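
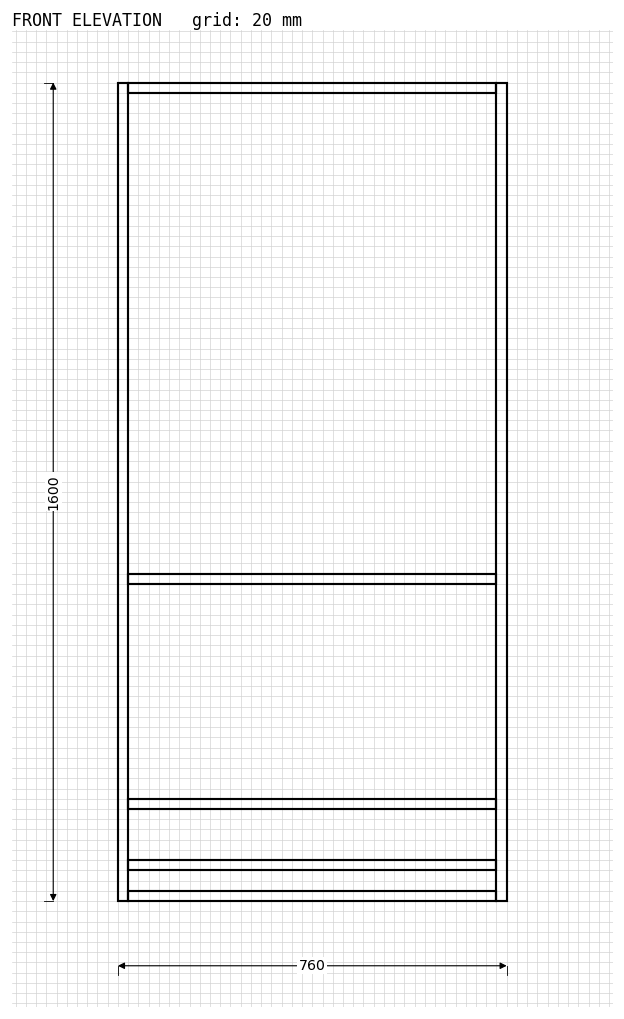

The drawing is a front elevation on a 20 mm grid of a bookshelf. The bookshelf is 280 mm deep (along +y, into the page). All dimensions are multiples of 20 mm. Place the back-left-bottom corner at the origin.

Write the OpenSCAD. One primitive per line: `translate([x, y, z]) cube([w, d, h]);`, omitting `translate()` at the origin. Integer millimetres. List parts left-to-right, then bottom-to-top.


cube([20, 280, 1600]);
translate([20, 0, 0]) cube([720, 280, 20]);
translate([20, 0, 60]) cube([720, 280, 20]);
translate([20, 0, 180]) cube([720, 280, 20]);
translate([20, 0, 620]) cube([720, 280, 20]);
translate([20, 0, 1580]) cube([720, 280, 20]);
translate([740, 0, 0]) cube([20, 280, 1600]);


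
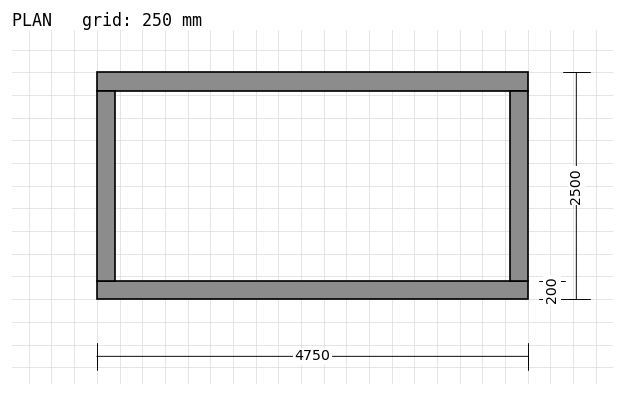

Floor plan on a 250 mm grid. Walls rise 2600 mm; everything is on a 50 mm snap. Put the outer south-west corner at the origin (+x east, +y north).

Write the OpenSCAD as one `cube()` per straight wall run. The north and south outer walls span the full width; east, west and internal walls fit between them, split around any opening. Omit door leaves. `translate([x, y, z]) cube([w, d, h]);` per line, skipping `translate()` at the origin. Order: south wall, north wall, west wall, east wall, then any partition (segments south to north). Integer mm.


cube([4750, 200, 2600]);
translate([0, 2300, 0]) cube([4750, 200, 2600]);
translate([0, 200, 0]) cube([200, 2100, 2600]);
translate([4550, 200, 0]) cube([200, 2100, 2600]);


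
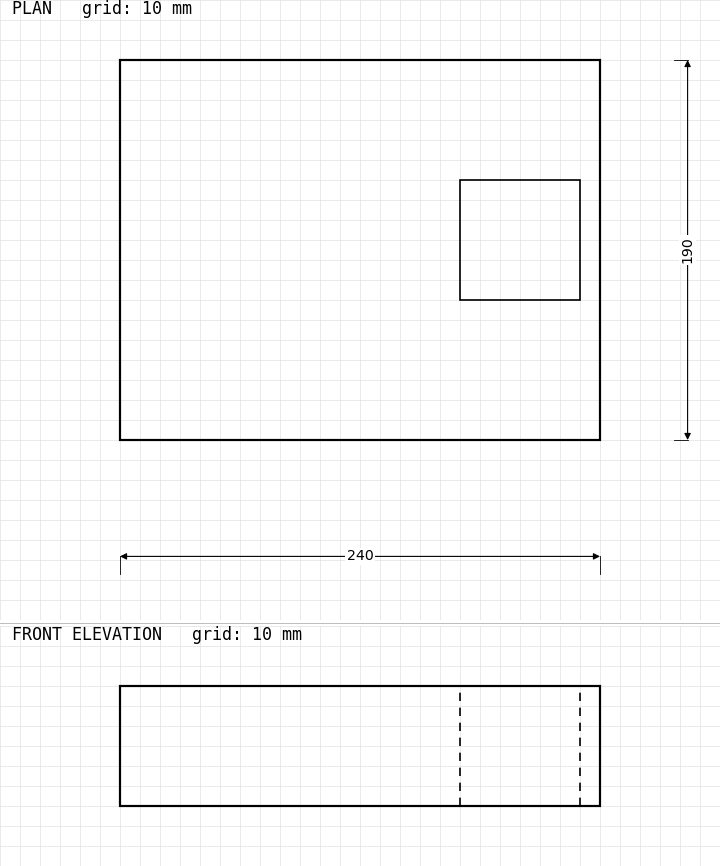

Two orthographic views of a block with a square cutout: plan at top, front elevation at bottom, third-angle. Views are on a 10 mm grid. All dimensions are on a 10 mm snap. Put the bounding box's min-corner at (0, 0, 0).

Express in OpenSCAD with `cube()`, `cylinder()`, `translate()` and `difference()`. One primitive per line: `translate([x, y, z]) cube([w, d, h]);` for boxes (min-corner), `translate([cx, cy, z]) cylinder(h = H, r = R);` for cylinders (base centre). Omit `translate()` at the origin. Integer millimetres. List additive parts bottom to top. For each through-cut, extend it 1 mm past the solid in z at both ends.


difference() {
  cube([240, 190, 60]);
  translate([170, 70, -1]) cube([60, 60, 62]);
}


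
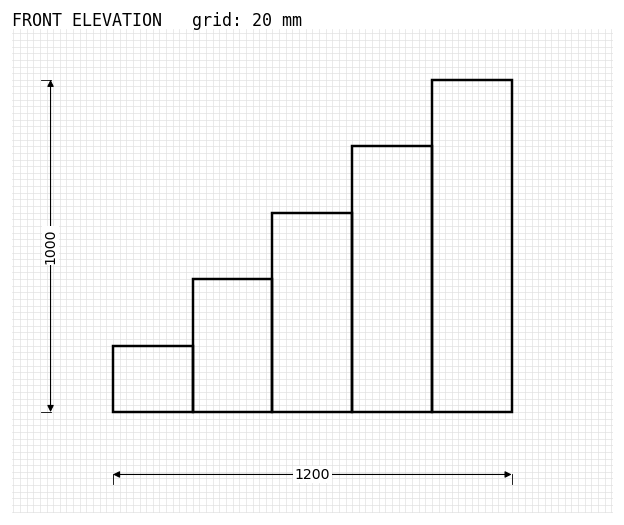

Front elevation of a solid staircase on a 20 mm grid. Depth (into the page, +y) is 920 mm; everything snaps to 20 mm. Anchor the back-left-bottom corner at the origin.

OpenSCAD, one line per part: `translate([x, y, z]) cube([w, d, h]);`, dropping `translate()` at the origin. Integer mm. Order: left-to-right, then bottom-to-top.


cube([240, 920, 200]);
translate([240, 0, 0]) cube([240, 920, 400]);
translate([480, 0, 0]) cube([240, 920, 600]);
translate([720, 0, 0]) cube([240, 920, 800]);
translate([960, 0, 0]) cube([240, 920, 1000]);


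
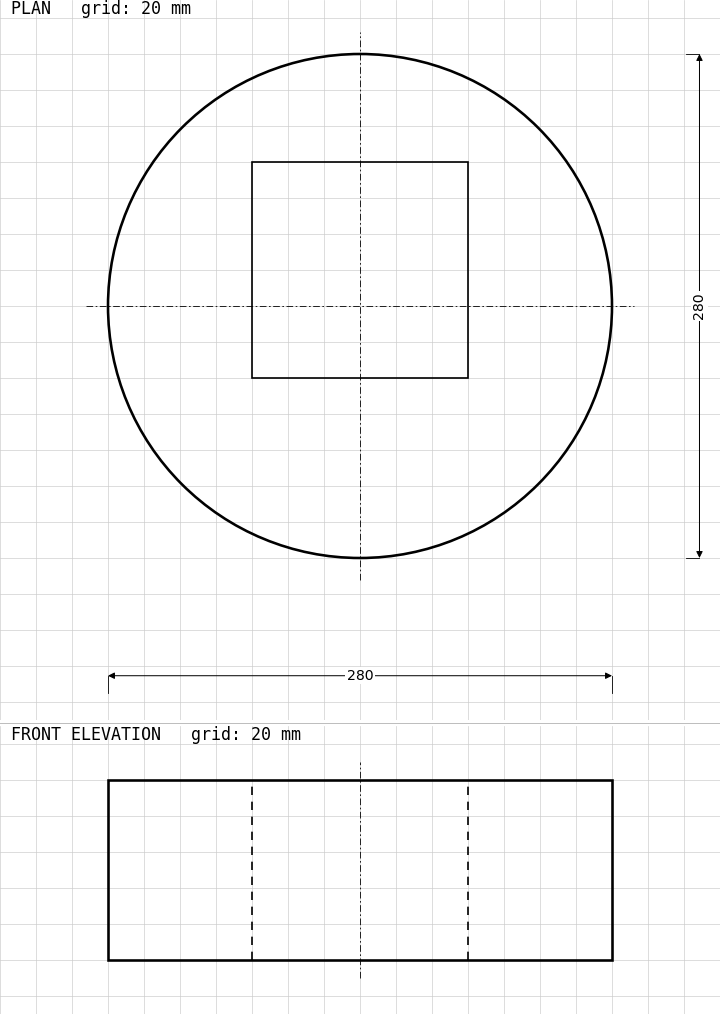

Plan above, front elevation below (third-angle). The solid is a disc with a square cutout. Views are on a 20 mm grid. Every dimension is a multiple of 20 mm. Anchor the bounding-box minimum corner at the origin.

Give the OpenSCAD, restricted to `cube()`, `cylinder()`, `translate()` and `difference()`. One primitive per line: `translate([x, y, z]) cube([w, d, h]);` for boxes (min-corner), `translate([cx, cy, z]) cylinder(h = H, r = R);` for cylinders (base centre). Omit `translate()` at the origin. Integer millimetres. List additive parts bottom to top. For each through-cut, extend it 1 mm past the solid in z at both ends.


difference() {
  translate([140, 140, 0]) cylinder(h = 100, r = 140);
  translate([80, 100, -1]) cube([120, 120, 102]);
}


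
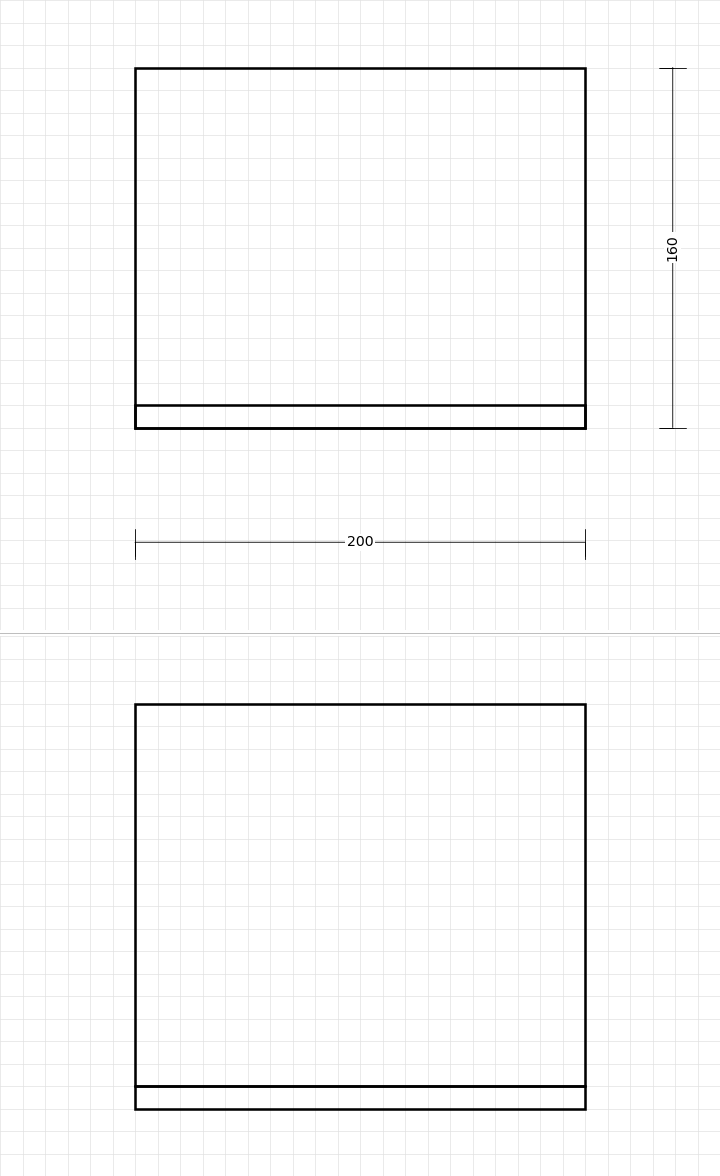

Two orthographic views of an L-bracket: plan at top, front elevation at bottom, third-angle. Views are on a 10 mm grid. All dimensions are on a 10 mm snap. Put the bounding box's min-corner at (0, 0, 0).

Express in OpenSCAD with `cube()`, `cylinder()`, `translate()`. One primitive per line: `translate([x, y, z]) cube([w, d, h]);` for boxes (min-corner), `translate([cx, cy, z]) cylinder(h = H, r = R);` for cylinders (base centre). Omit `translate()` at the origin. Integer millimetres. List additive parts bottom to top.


cube([200, 160, 10]);
translate([0, 0, 10]) cube([200, 10, 170]);


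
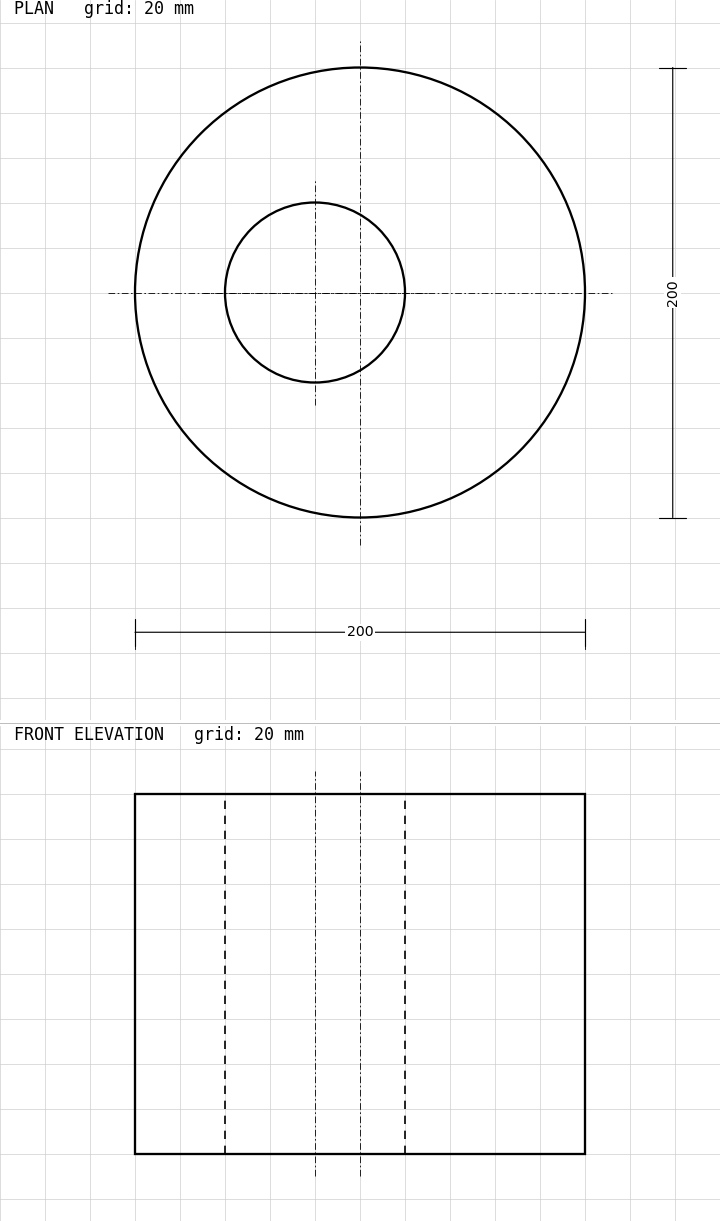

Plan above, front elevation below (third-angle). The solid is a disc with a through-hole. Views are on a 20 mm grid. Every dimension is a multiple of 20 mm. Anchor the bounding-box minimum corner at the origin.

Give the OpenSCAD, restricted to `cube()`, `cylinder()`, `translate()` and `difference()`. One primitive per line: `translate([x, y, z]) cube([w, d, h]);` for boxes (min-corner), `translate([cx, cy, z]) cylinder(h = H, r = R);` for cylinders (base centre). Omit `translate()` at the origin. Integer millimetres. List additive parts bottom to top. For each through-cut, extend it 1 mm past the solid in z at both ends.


difference() {
  translate([100, 100, 0]) cylinder(h = 160, r = 100);
  translate([80, 100, -1]) cylinder(h = 162, r = 40);
}


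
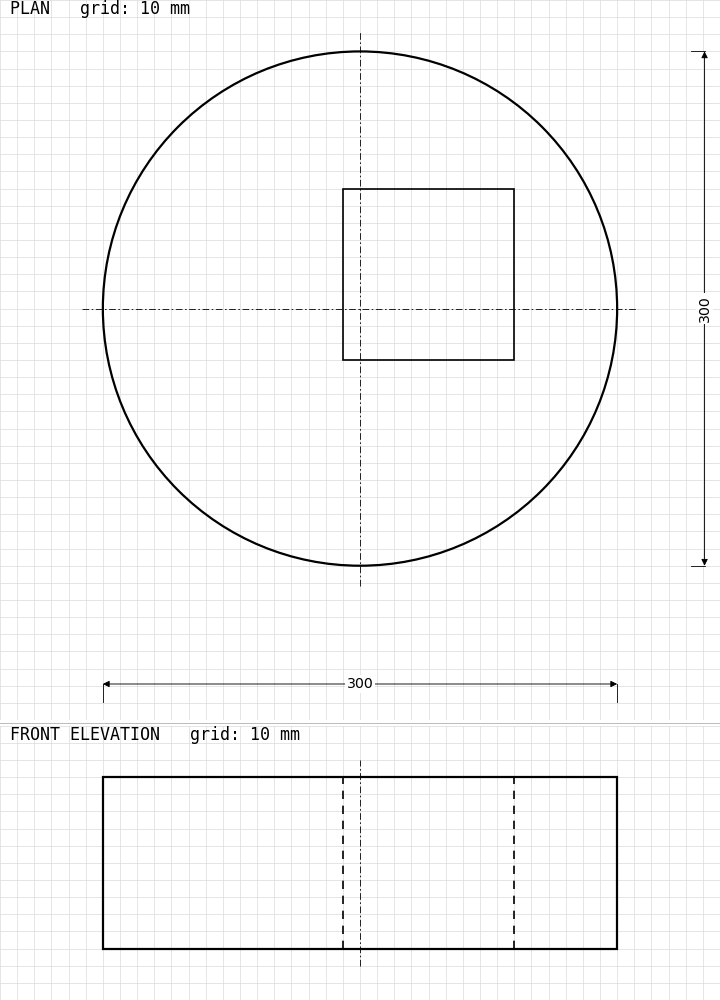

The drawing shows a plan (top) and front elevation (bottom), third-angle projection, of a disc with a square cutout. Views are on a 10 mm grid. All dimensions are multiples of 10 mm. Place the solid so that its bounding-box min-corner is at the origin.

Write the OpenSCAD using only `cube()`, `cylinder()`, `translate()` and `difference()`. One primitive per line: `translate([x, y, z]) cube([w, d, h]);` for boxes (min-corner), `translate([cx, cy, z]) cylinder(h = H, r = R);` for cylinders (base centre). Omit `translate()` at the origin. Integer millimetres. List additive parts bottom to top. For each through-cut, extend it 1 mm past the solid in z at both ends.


difference() {
  translate([150, 150, 0]) cylinder(h = 100, r = 150);
  translate([140, 120, -1]) cube([100, 100, 102]);
}


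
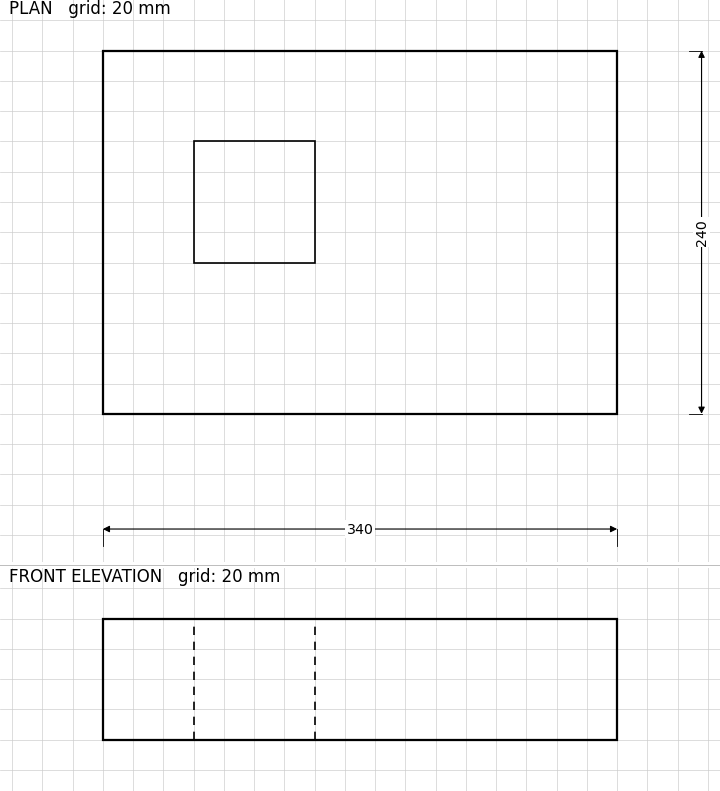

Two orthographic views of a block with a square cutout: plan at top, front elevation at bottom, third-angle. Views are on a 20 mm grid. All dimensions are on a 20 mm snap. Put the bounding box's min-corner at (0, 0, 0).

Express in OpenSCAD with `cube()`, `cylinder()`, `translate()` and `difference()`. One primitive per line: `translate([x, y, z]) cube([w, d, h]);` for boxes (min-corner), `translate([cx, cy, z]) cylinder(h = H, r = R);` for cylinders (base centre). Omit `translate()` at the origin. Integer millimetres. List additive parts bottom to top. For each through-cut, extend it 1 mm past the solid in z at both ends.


difference() {
  cube([340, 240, 80]);
  translate([60, 100, -1]) cube([80, 80, 82]);
}


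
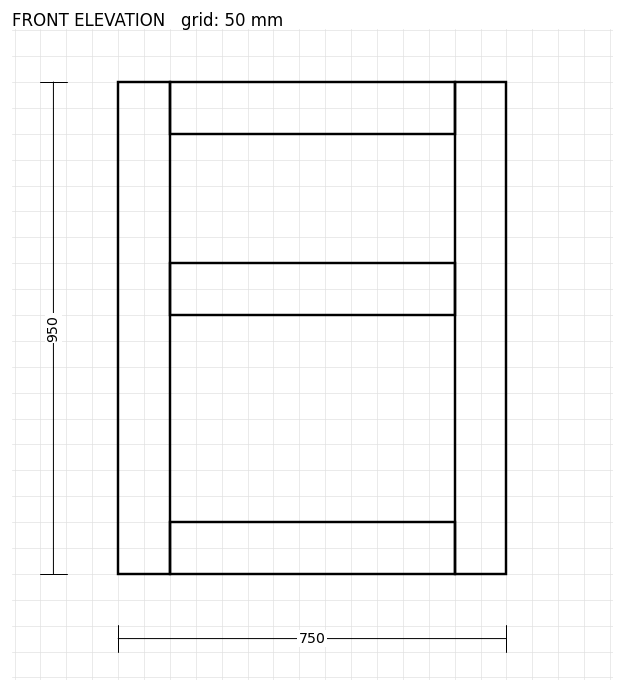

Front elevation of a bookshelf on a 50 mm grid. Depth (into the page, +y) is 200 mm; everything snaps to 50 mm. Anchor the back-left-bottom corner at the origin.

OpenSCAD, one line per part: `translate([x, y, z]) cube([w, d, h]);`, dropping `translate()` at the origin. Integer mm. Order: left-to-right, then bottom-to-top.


cube([100, 200, 950]);
translate([100, 0, 0]) cube([550, 200, 100]);
translate([100, 0, 500]) cube([550, 200, 100]);
translate([100, 0, 850]) cube([550, 200, 100]);
translate([650, 0, 0]) cube([100, 200, 950]);


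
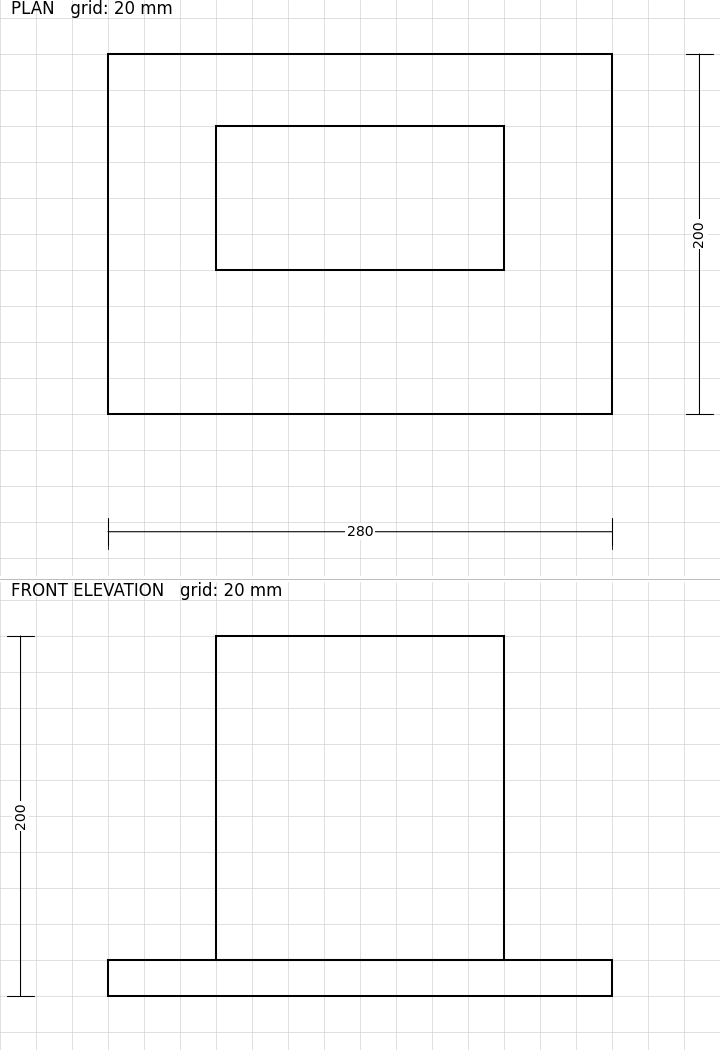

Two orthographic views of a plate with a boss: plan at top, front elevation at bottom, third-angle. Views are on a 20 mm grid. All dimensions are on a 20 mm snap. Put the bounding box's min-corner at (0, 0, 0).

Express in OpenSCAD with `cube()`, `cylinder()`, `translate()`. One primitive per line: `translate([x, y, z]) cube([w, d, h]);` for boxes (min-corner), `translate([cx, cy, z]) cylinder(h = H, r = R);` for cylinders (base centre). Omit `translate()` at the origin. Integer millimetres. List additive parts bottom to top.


cube([280, 200, 20]);
translate([60, 80, 20]) cube([160, 80, 180]);


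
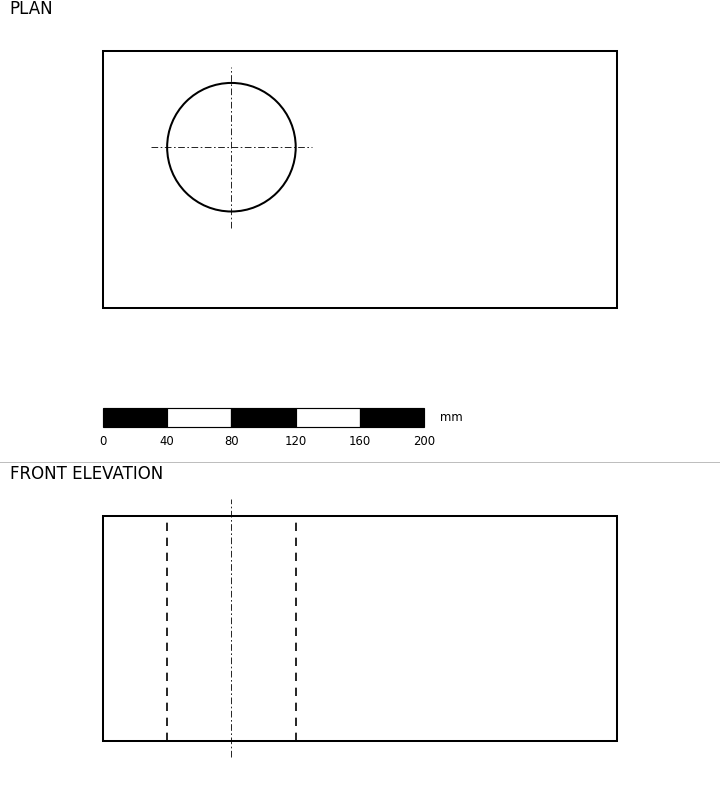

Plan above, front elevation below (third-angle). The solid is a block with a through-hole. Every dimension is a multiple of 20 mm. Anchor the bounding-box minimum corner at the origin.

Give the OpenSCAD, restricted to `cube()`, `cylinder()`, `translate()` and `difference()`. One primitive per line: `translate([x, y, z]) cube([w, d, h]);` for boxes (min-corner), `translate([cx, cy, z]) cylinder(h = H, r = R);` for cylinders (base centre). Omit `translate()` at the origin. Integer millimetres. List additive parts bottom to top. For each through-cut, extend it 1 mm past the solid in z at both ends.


difference() {
  cube([320, 160, 140]);
  translate([80, 100, -1]) cylinder(h = 142, r = 40);
}


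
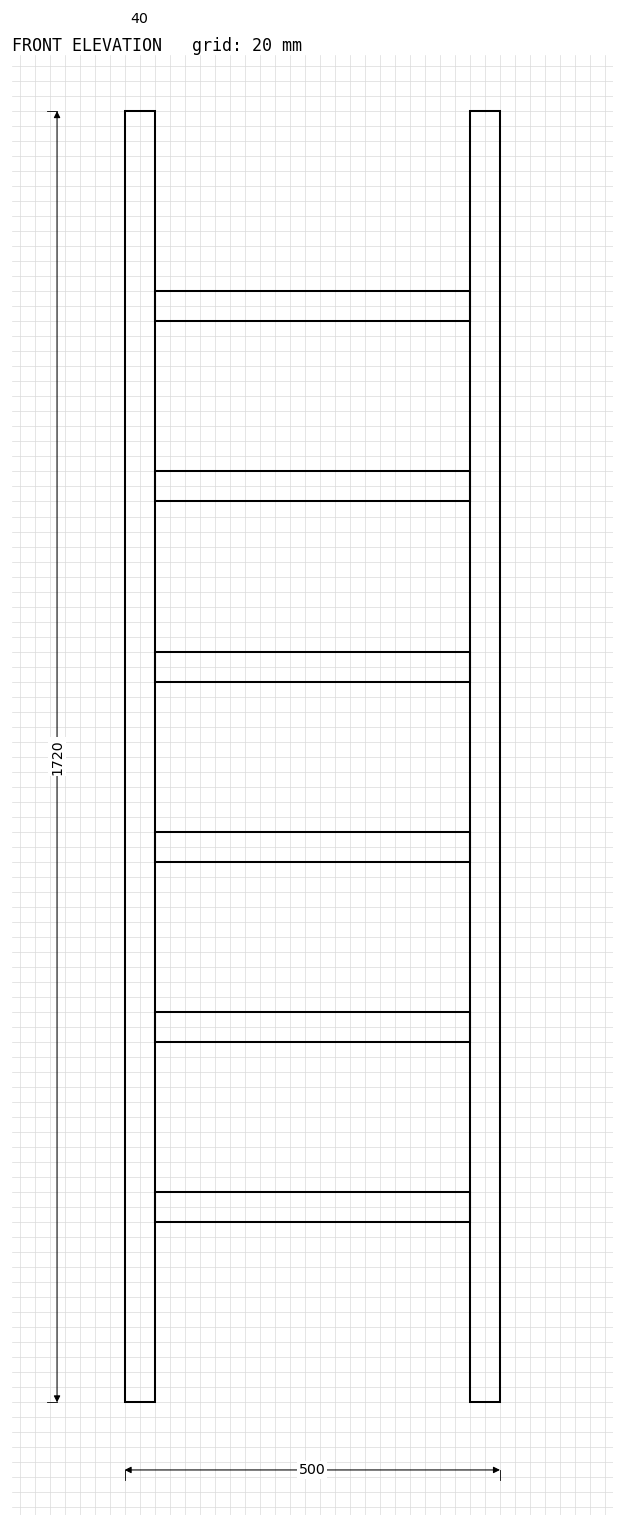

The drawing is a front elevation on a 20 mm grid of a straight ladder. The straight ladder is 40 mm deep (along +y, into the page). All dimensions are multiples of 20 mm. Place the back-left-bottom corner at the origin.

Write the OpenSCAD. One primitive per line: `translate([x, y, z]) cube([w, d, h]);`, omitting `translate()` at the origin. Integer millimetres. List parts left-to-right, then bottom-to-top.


cube([40, 40, 1720]);
translate([40, 0, 240]) cube([420, 40, 40]);
translate([40, 0, 480]) cube([420, 40, 40]);
translate([40, 0, 720]) cube([420, 40, 40]);
translate([40, 0, 960]) cube([420, 40, 40]);
translate([40, 0, 1200]) cube([420, 40, 40]);
translate([40, 0, 1440]) cube([420, 40, 40]);
translate([460, 0, 0]) cube([40, 40, 1720]);


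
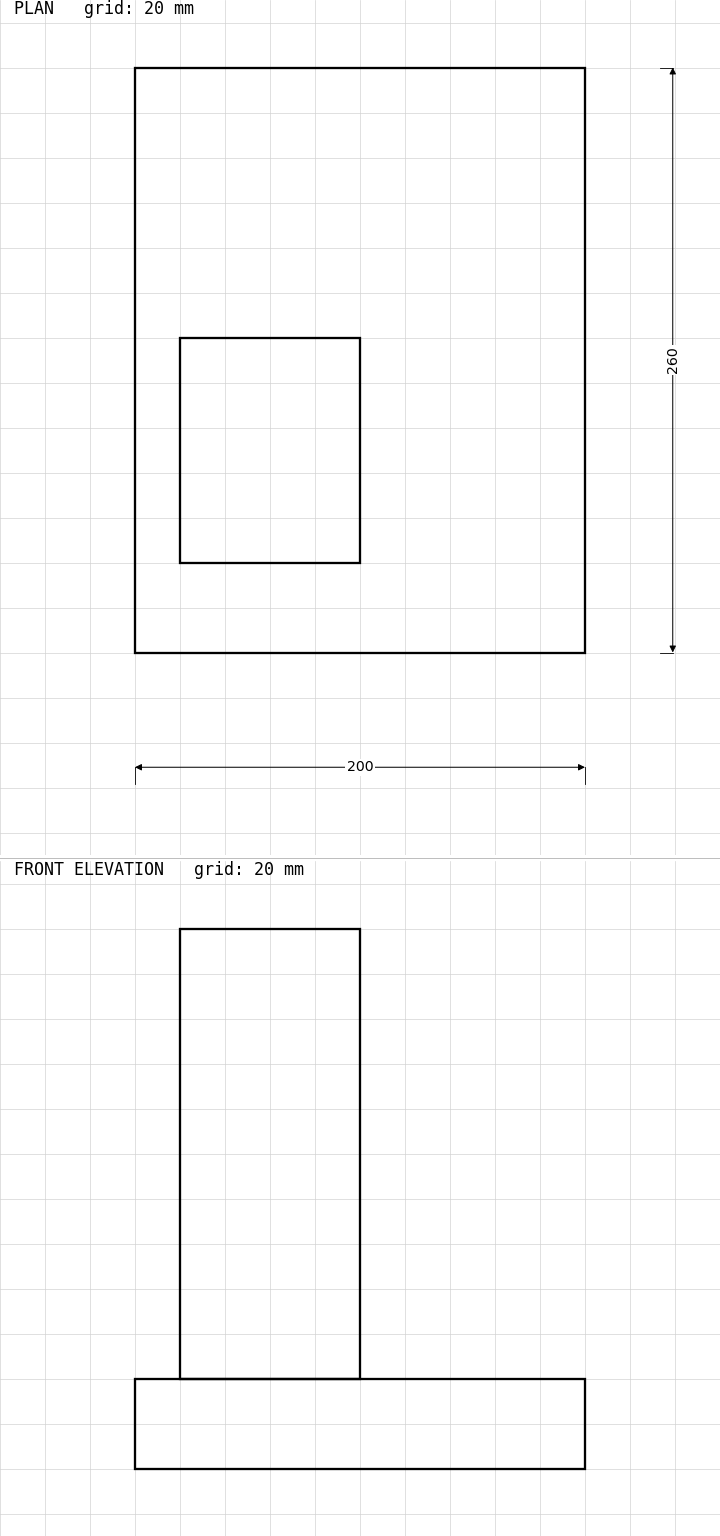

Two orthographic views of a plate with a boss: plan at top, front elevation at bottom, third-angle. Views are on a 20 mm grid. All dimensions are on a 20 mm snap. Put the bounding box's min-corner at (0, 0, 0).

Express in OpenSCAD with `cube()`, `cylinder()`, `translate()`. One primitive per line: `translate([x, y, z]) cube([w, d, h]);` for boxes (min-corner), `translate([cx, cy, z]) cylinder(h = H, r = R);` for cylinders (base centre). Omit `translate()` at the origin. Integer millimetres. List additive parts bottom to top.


cube([200, 260, 40]);
translate([20, 40, 40]) cube([80, 100, 200]);


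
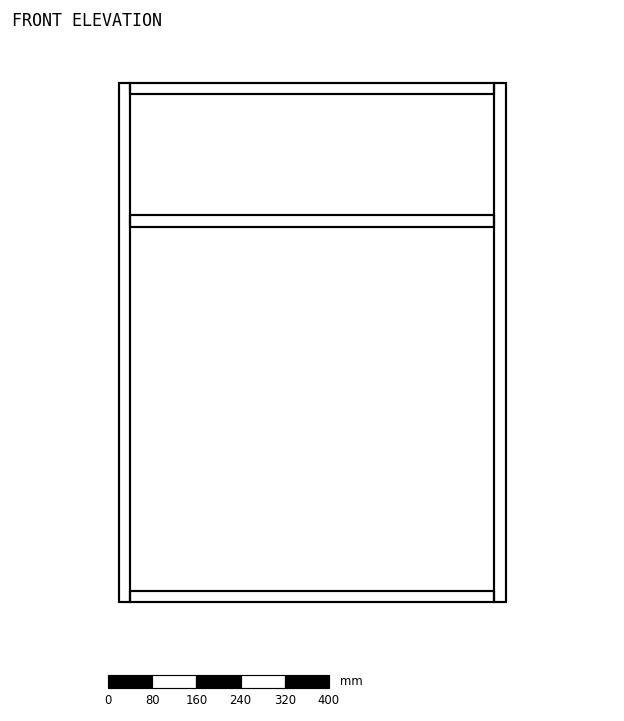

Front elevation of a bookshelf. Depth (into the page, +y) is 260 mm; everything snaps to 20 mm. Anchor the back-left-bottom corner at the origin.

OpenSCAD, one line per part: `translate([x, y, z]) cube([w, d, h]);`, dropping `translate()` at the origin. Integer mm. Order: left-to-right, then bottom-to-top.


cube([20, 260, 940]);
translate([20, 0, 0]) cube([660, 260, 20]);
translate([20, 0, 680]) cube([660, 260, 20]);
translate([20, 0, 920]) cube([660, 260, 20]);
translate([680, 0, 0]) cube([20, 260, 940]);


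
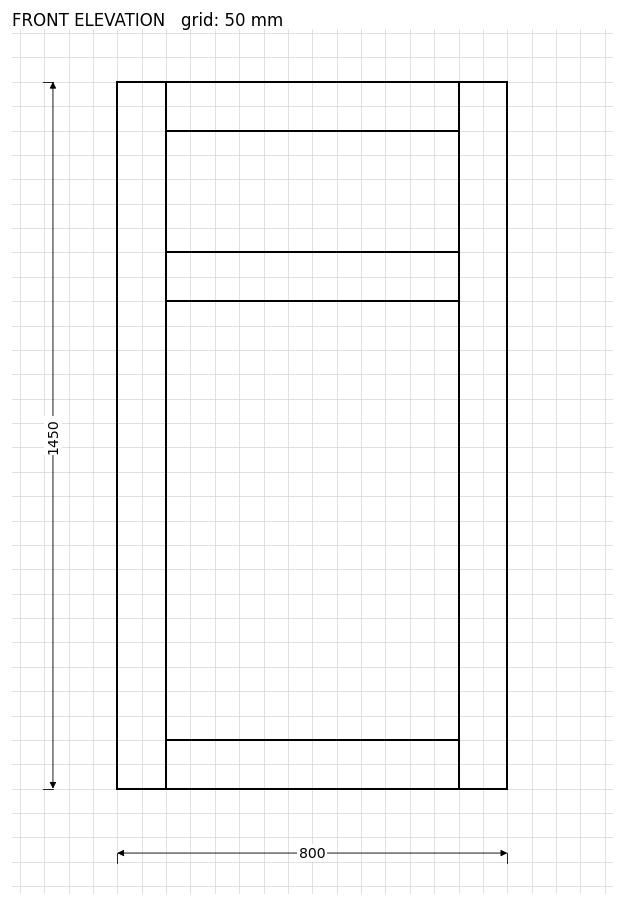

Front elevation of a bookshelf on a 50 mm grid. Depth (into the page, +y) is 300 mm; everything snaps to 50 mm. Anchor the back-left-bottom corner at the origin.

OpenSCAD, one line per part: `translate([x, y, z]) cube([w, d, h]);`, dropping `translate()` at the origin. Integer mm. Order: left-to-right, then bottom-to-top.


cube([100, 300, 1450]);
translate([100, 0, 0]) cube([600, 300, 100]);
translate([100, 0, 1000]) cube([600, 300, 100]);
translate([100, 0, 1350]) cube([600, 300, 100]);
translate([700, 0, 0]) cube([100, 300, 1450]);


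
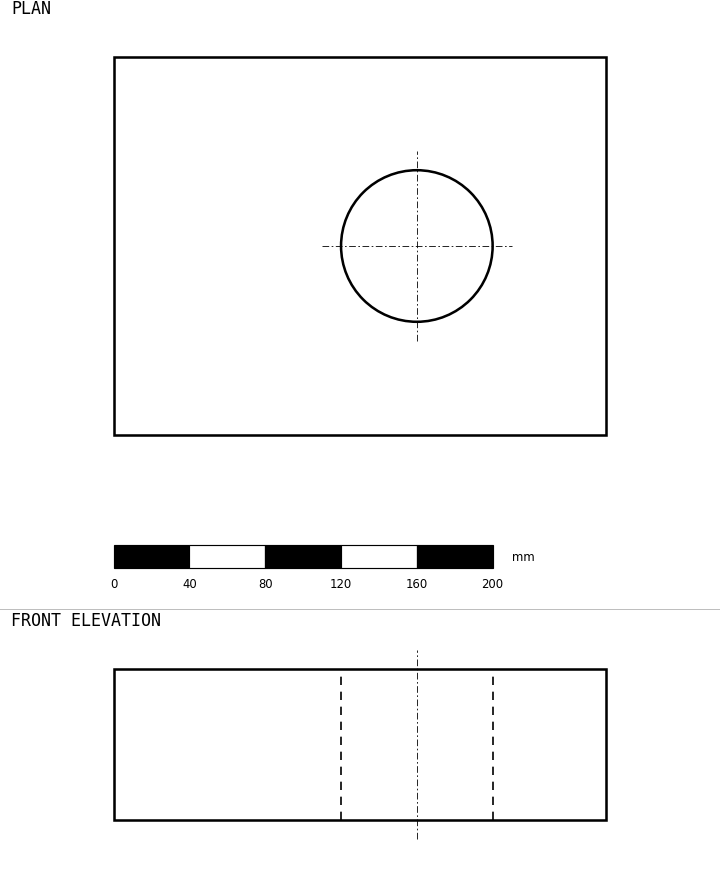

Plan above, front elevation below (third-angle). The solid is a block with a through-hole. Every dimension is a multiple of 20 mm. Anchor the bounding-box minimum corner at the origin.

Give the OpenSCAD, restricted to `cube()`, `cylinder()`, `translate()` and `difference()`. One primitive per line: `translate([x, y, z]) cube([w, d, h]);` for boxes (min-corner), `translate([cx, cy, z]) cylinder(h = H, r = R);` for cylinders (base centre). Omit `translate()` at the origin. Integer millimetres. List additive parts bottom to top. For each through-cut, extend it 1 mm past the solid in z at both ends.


difference() {
  cube([260, 200, 80]);
  translate([160, 100, -1]) cylinder(h = 82, r = 40);
}


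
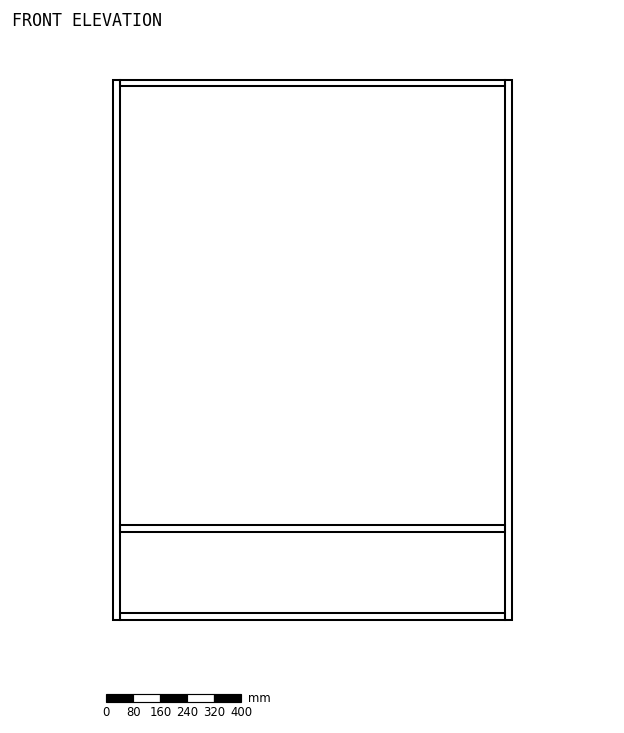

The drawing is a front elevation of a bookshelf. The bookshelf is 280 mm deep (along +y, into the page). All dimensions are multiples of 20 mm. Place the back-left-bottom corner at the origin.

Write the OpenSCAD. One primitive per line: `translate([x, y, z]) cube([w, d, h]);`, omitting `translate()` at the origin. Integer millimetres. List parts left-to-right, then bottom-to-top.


cube([20, 280, 1600]);
translate([20, 0, 0]) cube([1140, 280, 20]);
translate([20, 0, 260]) cube([1140, 280, 20]);
translate([20, 0, 1580]) cube([1140, 280, 20]);
translate([1160, 0, 0]) cube([20, 280, 1600]);


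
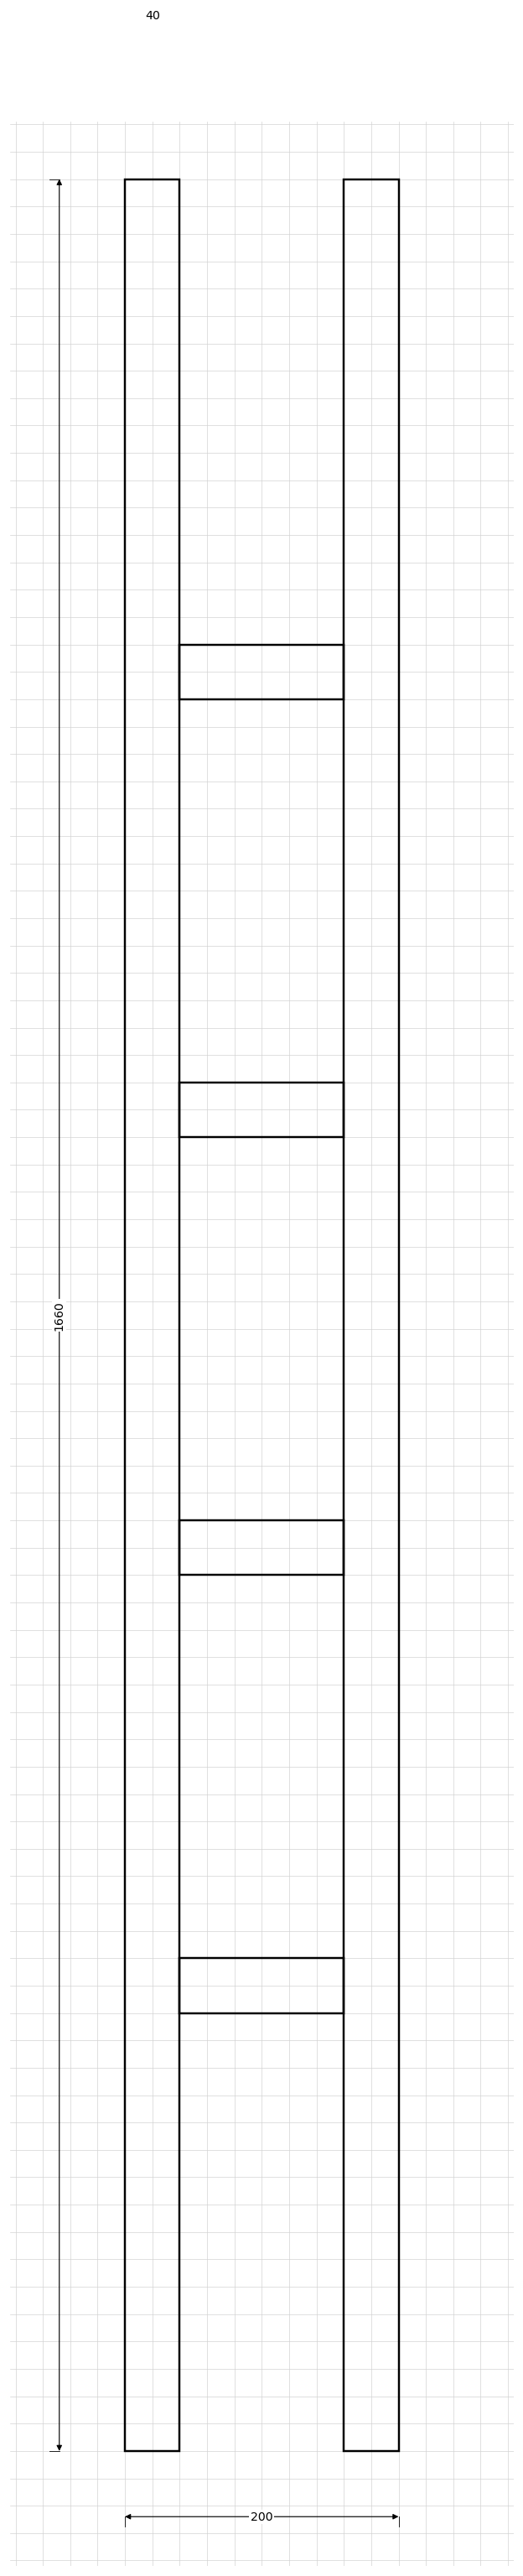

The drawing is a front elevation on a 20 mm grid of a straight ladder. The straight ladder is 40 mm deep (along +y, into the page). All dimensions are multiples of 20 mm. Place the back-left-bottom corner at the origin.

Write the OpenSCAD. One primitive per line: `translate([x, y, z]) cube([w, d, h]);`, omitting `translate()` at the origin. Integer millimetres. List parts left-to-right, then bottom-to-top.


cube([40, 40, 1660]);
translate([40, 0, 320]) cube([120, 40, 40]);
translate([40, 0, 640]) cube([120, 40, 40]);
translate([40, 0, 960]) cube([120, 40, 40]);
translate([40, 0, 1280]) cube([120, 40, 40]);
translate([160, 0, 0]) cube([40, 40, 1660]);


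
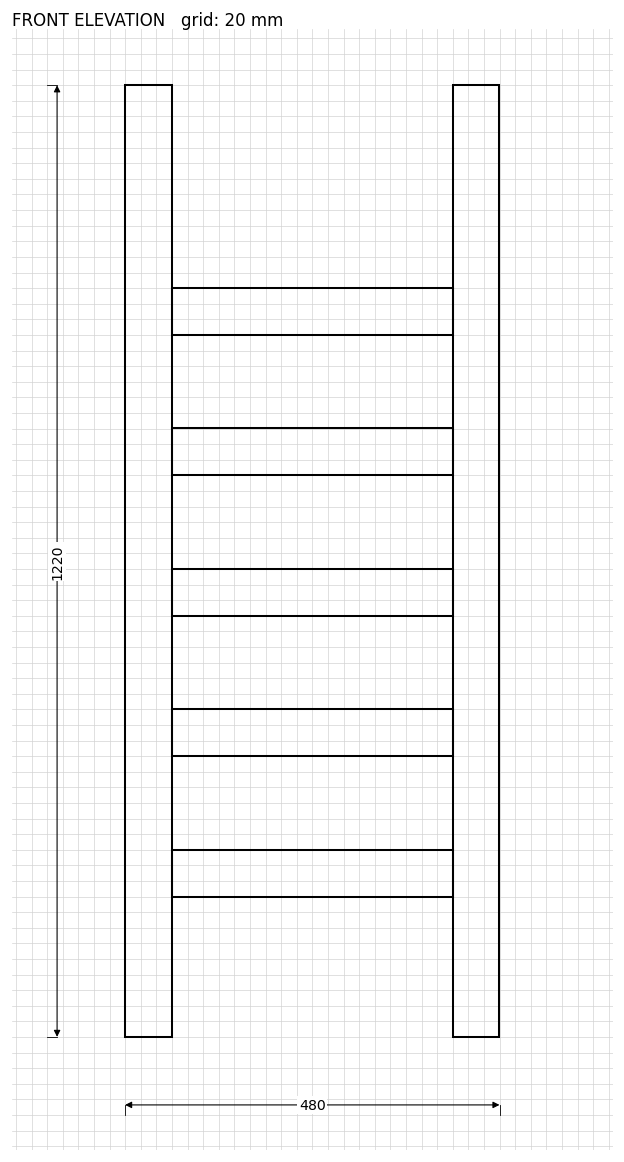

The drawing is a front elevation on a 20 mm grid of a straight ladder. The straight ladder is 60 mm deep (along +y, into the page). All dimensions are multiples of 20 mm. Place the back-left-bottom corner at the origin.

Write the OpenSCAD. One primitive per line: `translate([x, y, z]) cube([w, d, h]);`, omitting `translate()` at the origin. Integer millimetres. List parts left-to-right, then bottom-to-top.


cube([60, 60, 1220]);
translate([60, 0, 180]) cube([360, 60, 60]);
translate([60, 0, 360]) cube([360, 60, 60]);
translate([60, 0, 540]) cube([360, 60, 60]);
translate([60, 0, 720]) cube([360, 60, 60]);
translate([60, 0, 900]) cube([360, 60, 60]);
translate([420, 0, 0]) cube([60, 60, 1220]);


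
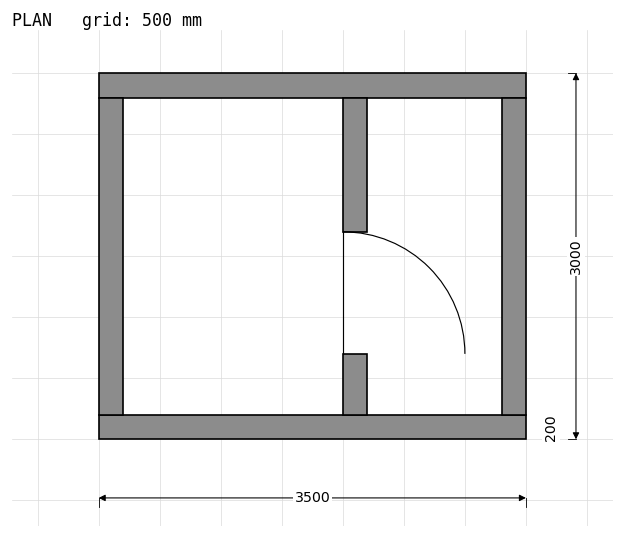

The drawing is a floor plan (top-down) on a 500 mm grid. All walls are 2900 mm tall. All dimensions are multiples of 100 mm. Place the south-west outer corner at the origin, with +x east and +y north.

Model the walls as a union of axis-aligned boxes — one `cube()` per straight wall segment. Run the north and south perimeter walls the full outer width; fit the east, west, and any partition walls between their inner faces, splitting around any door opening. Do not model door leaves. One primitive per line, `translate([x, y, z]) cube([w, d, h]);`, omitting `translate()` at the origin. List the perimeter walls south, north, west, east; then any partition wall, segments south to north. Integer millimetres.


cube([3500, 200, 2900]);
translate([0, 2800, 0]) cube([3500, 200, 2900]);
translate([0, 200, 0]) cube([200, 2600, 2900]);
translate([3300, 200, 0]) cube([200, 2600, 2900]);
translate([2000, 200, 0]) cube([200, 500, 2900]);
translate([2000, 1700, 0]) cube([200, 1100, 2900]);


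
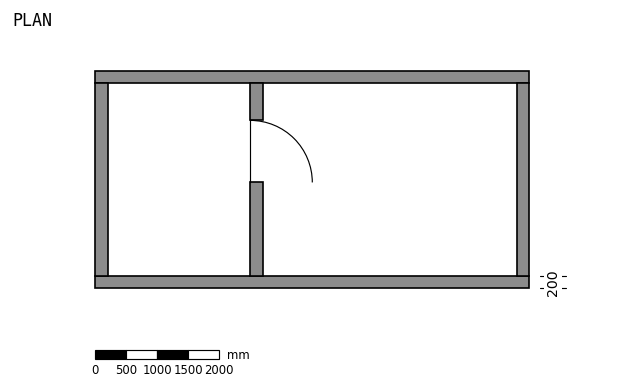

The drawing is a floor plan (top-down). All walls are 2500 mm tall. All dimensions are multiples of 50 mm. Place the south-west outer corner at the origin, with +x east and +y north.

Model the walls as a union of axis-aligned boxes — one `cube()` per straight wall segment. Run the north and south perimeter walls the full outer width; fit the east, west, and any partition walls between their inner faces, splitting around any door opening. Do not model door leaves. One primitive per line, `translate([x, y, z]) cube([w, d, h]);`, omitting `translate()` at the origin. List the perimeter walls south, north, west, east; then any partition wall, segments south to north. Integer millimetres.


cube([7000, 200, 2500]);
translate([0, 3300, 0]) cube([7000, 200, 2500]);
translate([0, 200, 0]) cube([200, 3100, 2500]);
translate([6800, 200, 0]) cube([200, 3100, 2500]);
translate([2500, 200, 0]) cube([200, 1500, 2500]);
translate([2500, 2700, 0]) cube([200, 600, 2500]);


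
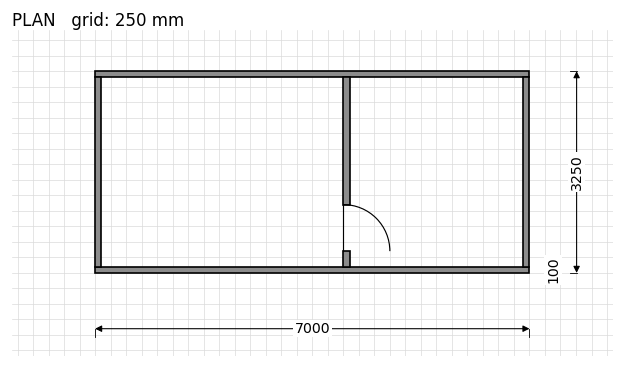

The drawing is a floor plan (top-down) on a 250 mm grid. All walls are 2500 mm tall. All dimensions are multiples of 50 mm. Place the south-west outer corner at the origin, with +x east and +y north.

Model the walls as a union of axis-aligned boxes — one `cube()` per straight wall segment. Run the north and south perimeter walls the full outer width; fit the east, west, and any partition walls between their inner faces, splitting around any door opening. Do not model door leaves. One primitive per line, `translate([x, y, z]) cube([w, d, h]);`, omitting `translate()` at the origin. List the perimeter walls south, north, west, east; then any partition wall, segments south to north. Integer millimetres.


cube([7000, 100, 2500]);
translate([0, 3150, 0]) cube([7000, 100, 2500]);
translate([0, 100, 0]) cube([100, 3050, 2500]);
translate([6900, 100, 0]) cube([100, 3050, 2500]);
translate([4000, 100, 0]) cube([100, 250, 2500]);
translate([4000, 1100, 0]) cube([100, 2050, 2500]);


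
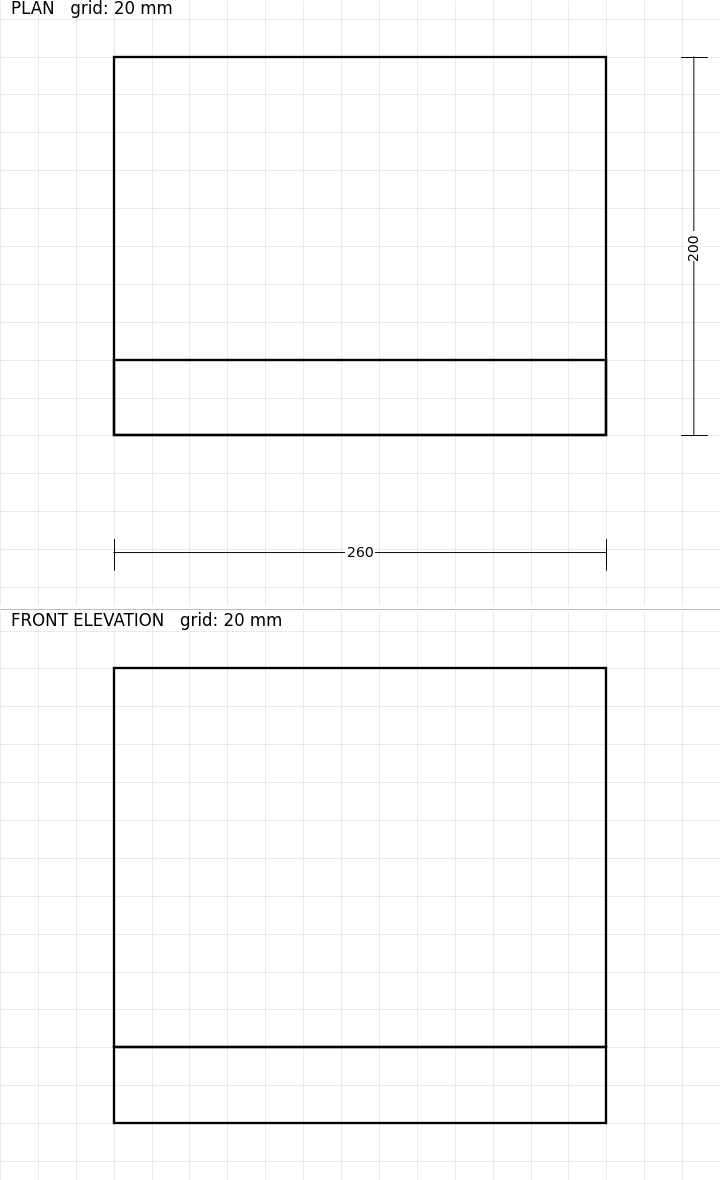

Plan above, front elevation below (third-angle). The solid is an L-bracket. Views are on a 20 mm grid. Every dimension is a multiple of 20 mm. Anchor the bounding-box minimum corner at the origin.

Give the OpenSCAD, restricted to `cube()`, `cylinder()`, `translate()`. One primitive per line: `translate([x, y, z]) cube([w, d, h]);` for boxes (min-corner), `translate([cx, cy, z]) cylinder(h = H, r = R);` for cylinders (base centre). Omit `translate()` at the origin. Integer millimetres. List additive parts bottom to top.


cube([260, 200, 40]);
translate([0, 0, 40]) cube([260, 40, 200]);


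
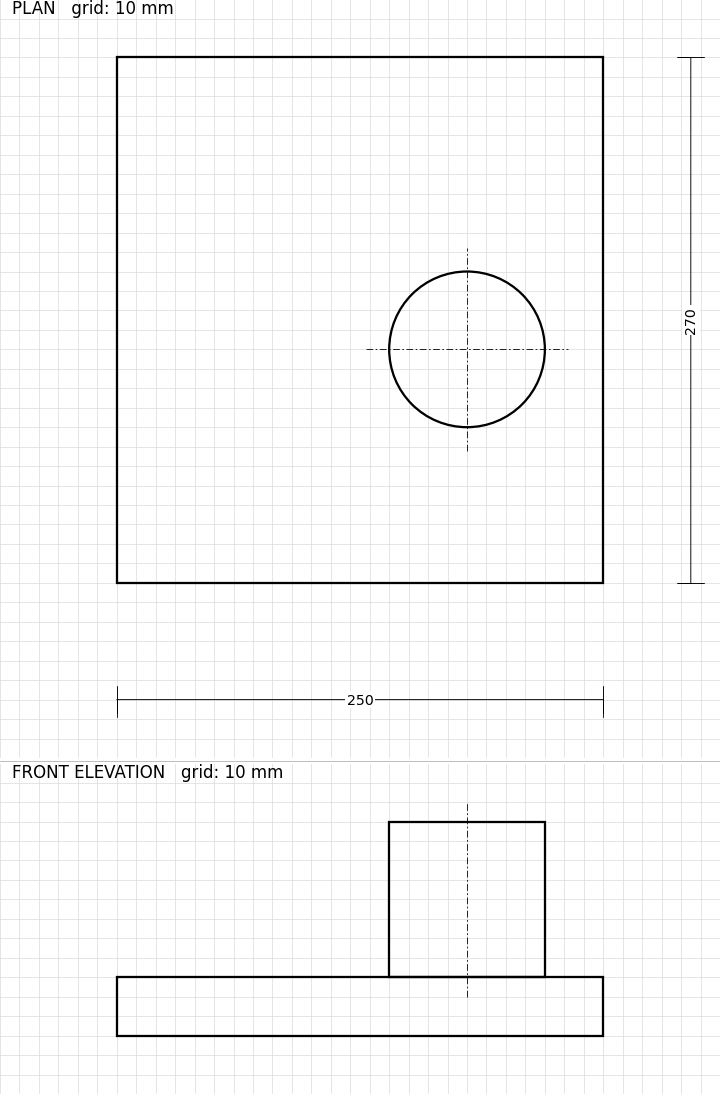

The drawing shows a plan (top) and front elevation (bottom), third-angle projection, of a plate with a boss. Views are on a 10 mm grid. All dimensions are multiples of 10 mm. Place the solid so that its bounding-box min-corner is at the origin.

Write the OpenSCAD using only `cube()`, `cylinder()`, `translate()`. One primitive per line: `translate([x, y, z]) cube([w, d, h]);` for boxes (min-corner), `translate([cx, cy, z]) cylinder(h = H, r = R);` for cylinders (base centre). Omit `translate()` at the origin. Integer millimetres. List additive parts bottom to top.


cube([250, 270, 30]);
translate([180, 120, 30]) cylinder(h = 80, r = 40);


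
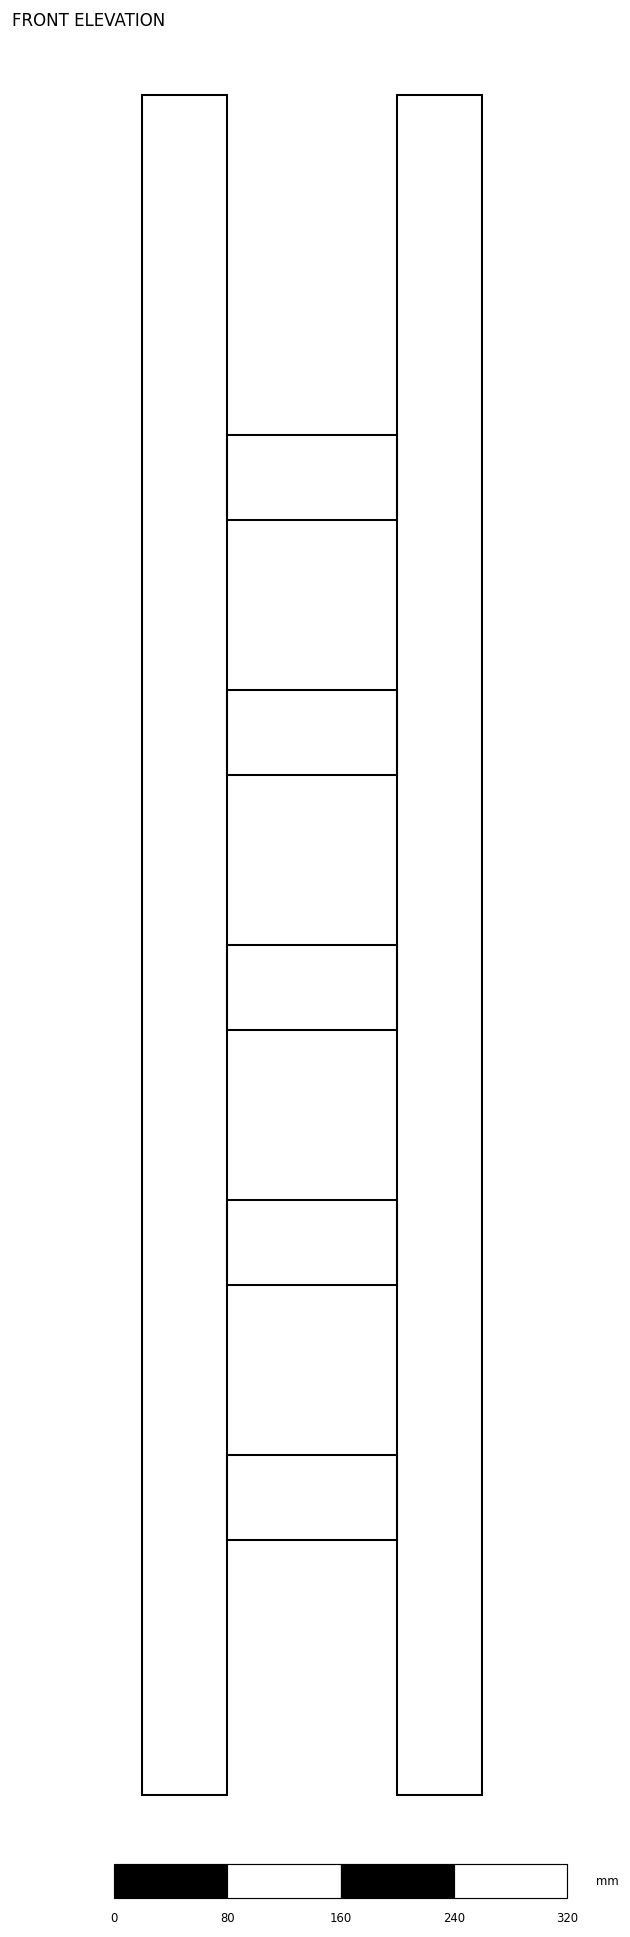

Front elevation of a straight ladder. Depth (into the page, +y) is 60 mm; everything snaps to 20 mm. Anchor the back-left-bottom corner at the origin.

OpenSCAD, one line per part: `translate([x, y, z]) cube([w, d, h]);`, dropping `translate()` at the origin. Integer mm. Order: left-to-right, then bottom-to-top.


cube([60, 60, 1200]);
translate([60, 0, 180]) cube([120, 60, 60]);
translate([60, 0, 360]) cube([120, 60, 60]);
translate([60, 0, 540]) cube([120, 60, 60]);
translate([60, 0, 720]) cube([120, 60, 60]);
translate([60, 0, 900]) cube([120, 60, 60]);
translate([180, 0, 0]) cube([60, 60, 1200]);


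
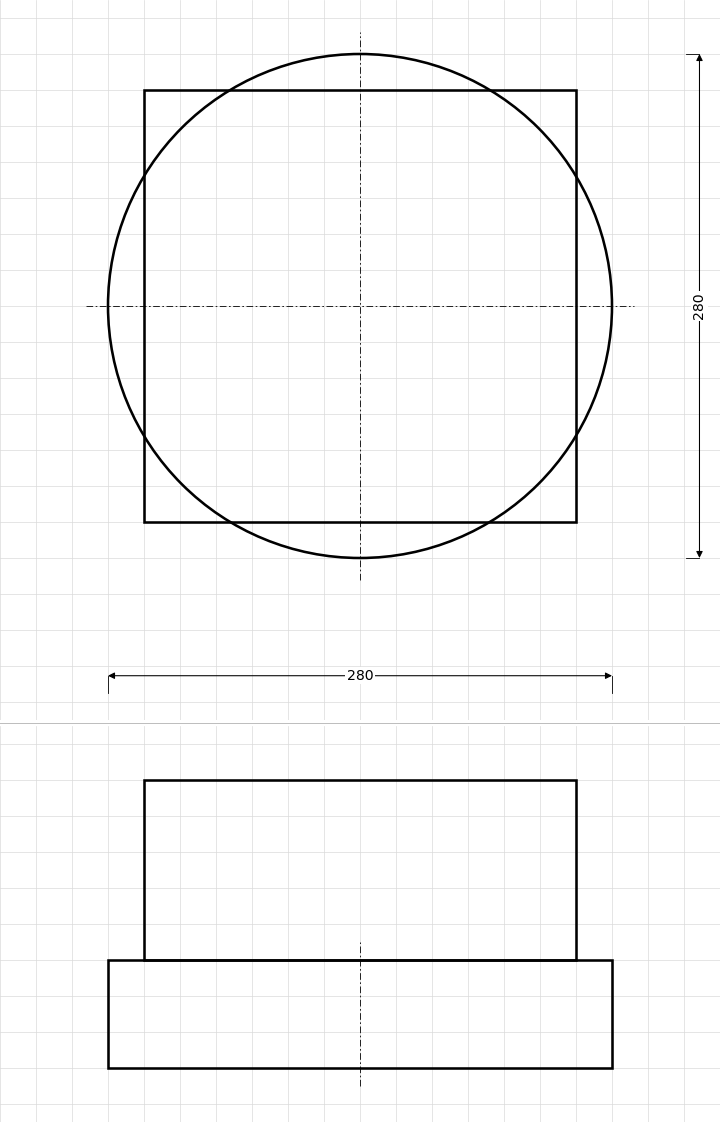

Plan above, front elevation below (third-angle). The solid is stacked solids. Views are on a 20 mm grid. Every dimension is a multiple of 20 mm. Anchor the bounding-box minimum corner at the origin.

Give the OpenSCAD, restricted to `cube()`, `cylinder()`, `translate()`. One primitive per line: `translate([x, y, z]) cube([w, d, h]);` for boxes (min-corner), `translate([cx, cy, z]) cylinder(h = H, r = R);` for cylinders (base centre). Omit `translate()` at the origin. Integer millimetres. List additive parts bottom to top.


translate([140, 140, 0]) cylinder(h = 60, r = 140);
translate([20, 20, 60]) cube([240, 240, 100]);


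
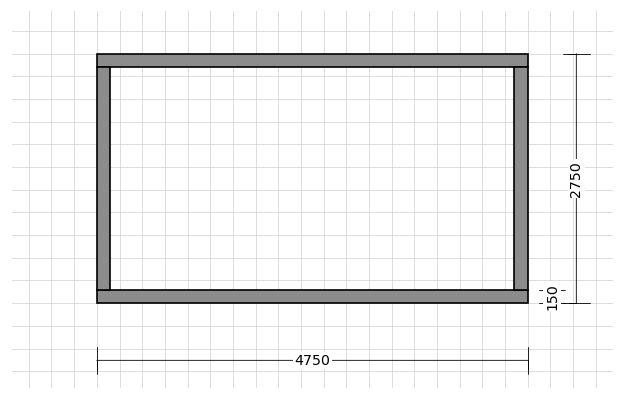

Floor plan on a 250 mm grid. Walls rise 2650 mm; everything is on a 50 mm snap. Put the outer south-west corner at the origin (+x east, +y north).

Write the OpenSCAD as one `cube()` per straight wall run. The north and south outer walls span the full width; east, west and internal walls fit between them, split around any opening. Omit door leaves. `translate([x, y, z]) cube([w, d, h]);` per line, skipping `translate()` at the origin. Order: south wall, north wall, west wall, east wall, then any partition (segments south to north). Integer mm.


cube([4750, 150, 2650]);
translate([0, 2600, 0]) cube([4750, 150, 2650]);
translate([0, 150, 0]) cube([150, 2450, 2650]);
translate([4600, 150, 0]) cube([150, 2450, 2650]);


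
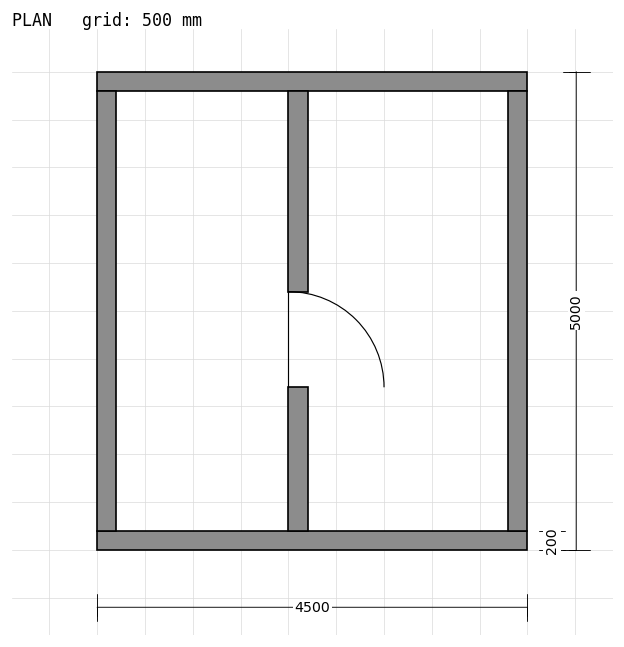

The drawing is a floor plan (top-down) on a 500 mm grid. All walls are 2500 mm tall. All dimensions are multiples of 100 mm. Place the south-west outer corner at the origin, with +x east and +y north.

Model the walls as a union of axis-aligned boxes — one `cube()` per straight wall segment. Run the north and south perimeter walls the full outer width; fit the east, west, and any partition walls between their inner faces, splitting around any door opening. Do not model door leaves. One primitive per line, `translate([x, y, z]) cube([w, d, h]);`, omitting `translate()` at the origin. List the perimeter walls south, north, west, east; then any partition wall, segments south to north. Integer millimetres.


cube([4500, 200, 2500]);
translate([0, 4800, 0]) cube([4500, 200, 2500]);
translate([0, 200, 0]) cube([200, 4600, 2500]);
translate([4300, 200, 0]) cube([200, 4600, 2500]);
translate([2000, 200, 0]) cube([200, 1500, 2500]);
translate([2000, 2700, 0]) cube([200, 2100, 2500]);


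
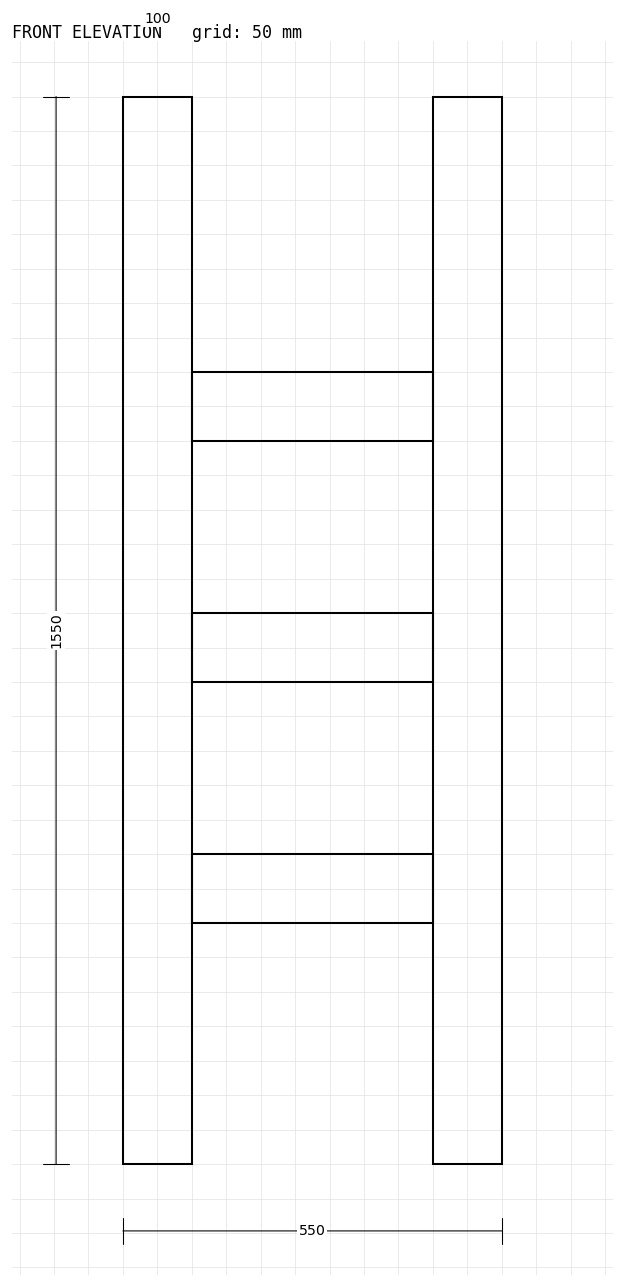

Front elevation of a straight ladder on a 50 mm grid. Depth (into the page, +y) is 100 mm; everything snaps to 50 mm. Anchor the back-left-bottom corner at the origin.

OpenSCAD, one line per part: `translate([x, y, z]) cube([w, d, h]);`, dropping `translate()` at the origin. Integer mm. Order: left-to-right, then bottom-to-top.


cube([100, 100, 1550]);
translate([100, 0, 350]) cube([350, 100, 100]);
translate([100, 0, 700]) cube([350, 100, 100]);
translate([100, 0, 1050]) cube([350, 100, 100]);
translate([450, 0, 0]) cube([100, 100, 1550]);


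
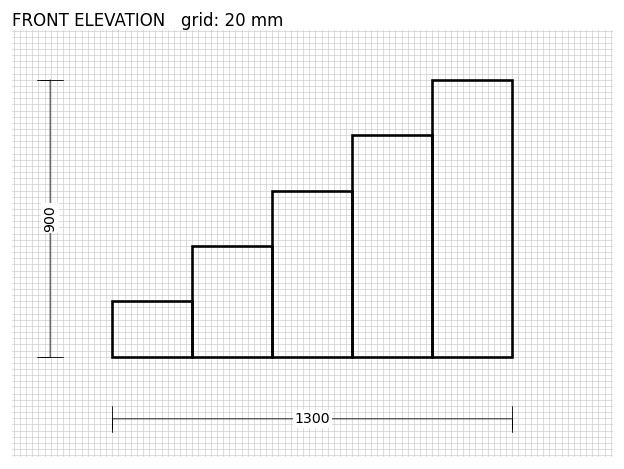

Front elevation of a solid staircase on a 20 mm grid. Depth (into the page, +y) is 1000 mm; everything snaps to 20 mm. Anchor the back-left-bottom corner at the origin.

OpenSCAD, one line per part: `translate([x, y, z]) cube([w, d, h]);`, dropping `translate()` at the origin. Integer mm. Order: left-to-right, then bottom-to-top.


cube([260, 1000, 180]);
translate([260, 0, 0]) cube([260, 1000, 360]);
translate([520, 0, 0]) cube([260, 1000, 540]);
translate([780, 0, 0]) cube([260, 1000, 720]);
translate([1040, 0, 0]) cube([260, 1000, 900]);


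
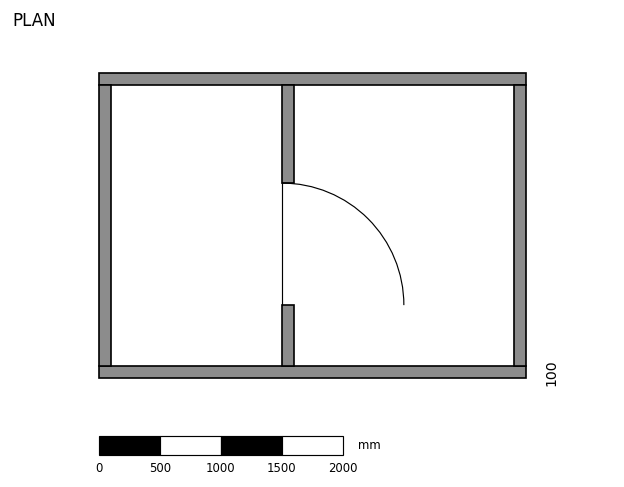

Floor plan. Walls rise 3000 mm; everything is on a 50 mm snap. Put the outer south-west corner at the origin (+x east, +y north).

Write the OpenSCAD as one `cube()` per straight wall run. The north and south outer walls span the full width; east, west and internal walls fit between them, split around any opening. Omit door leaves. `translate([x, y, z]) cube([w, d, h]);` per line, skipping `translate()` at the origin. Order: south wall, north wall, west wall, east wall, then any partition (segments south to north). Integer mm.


cube([3500, 100, 3000]);
translate([0, 2400, 0]) cube([3500, 100, 3000]);
translate([0, 100, 0]) cube([100, 2300, 3000]);
translate([3400, 100, 0]) cube([100, 2300, 3000]);
translate([1500, 100, 0]) cube([100, 500, 3000]);
translate([1500, 1600, 0]) cube([100, 800, 3000]);


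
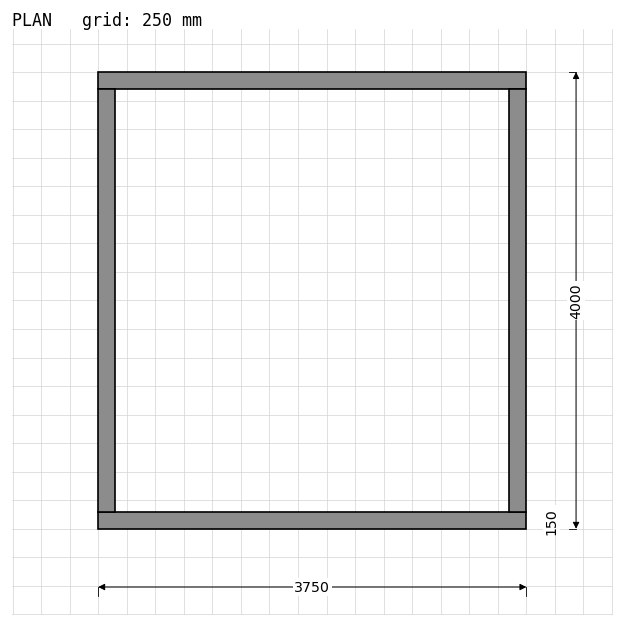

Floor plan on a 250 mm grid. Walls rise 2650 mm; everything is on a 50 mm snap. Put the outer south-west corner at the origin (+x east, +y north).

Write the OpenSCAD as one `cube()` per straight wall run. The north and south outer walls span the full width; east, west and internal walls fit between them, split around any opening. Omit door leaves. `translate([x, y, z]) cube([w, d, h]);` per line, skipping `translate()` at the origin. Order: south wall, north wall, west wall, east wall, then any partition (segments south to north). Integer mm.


cube([3750, 150, 2650]);
translate([0, 3850, 0]) cube([3750, 150, 2650]);
translate([0, 150, 0]) cube([150, 3700, 2650]);
translate([3600, 150, 0]) cube([150, 3700, 2650]);


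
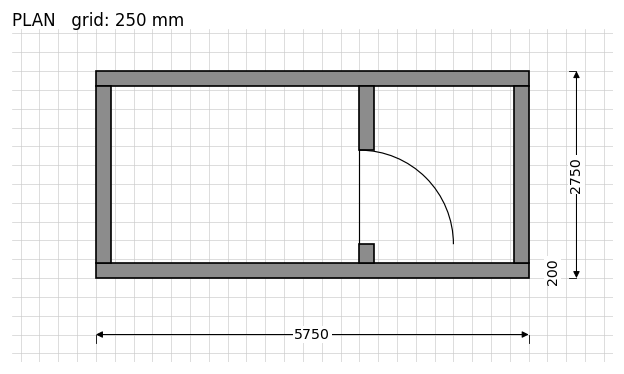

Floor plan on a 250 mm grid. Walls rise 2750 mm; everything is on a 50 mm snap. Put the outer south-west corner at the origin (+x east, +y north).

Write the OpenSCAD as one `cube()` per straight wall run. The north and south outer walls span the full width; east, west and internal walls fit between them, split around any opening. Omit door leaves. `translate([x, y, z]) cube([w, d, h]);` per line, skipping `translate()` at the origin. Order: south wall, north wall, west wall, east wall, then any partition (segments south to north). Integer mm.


cube([5750, 200, 2750]);
translate([0, 2550, 0]) cube([5750, 200, 2750]);
translate([0, 200, 0]) cube([200, 2350, 2750]);
translate([5550, 200, 0]) cube([200, 2350, 2750]);
translate([3500, 200, 0]) cube([200, 250, 2750]);
translate([3500, 1700, 0]) cube([200, 850, 2750]);


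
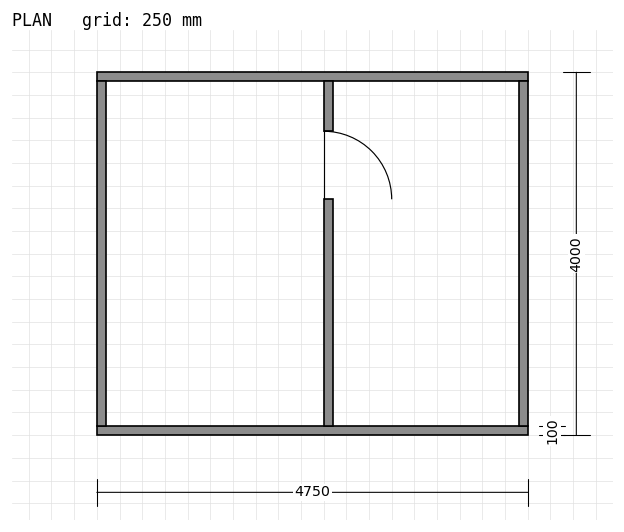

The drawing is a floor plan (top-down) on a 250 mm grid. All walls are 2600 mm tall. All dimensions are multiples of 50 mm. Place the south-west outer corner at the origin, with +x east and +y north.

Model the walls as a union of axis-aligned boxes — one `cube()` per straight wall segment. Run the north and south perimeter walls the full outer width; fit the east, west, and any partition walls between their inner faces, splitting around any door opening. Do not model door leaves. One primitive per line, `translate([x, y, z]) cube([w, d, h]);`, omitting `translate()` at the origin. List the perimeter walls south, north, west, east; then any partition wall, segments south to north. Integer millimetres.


cube([4750, 100, 2600]);
translate([0, 3900, 0]) cube([4750, 100, 2600]);
translate([0, 100, 0]) cube([100, 3800, 2600]);
translate([4650, 100, 0]) cube([100, 3800, 2600]);
translate([2500, 100, 0]) cube([100, 2500, 2600]);
translate([2500, 3350, 0]) cube([100, 550, 2600]);


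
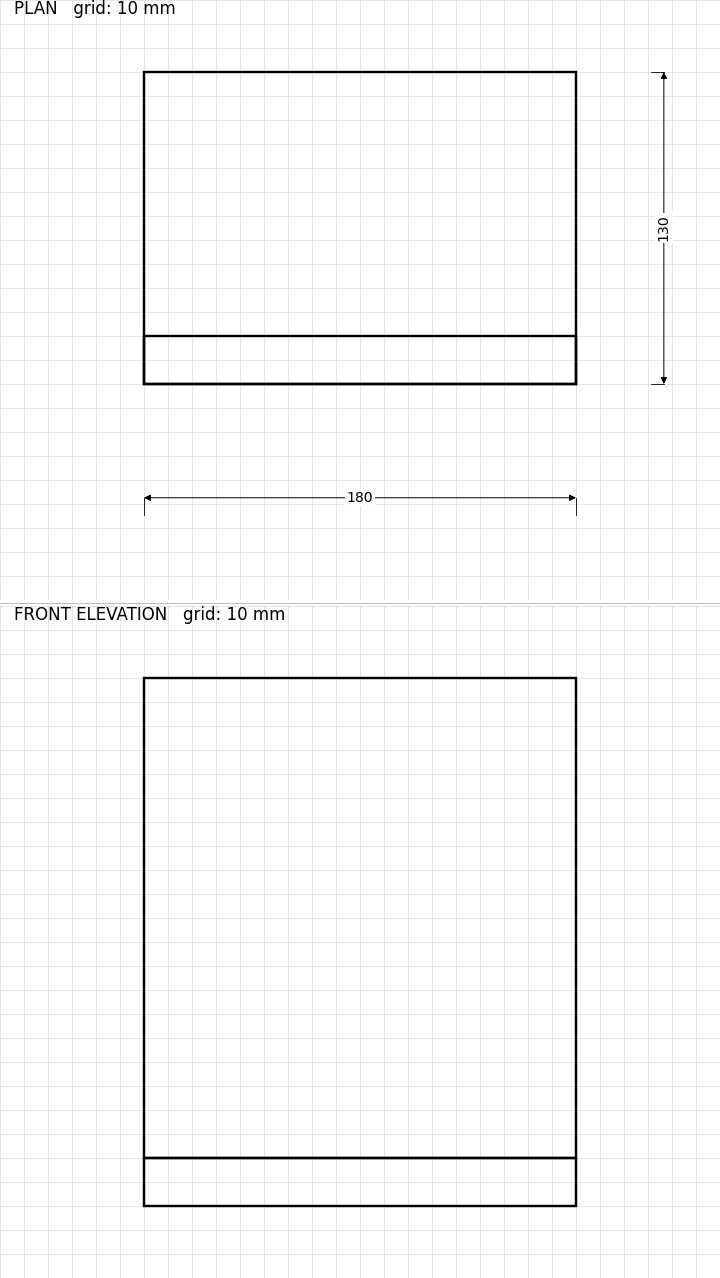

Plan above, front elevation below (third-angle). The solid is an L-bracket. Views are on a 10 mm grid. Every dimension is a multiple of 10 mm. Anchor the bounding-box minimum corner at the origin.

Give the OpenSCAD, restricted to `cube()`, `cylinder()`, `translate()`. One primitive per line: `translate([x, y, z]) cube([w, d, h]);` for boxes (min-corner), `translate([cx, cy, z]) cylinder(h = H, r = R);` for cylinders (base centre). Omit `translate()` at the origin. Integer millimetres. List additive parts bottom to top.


cube([180, 130, 20]);
translate([0, 0, 20]) cube([180, 20, 200]);
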